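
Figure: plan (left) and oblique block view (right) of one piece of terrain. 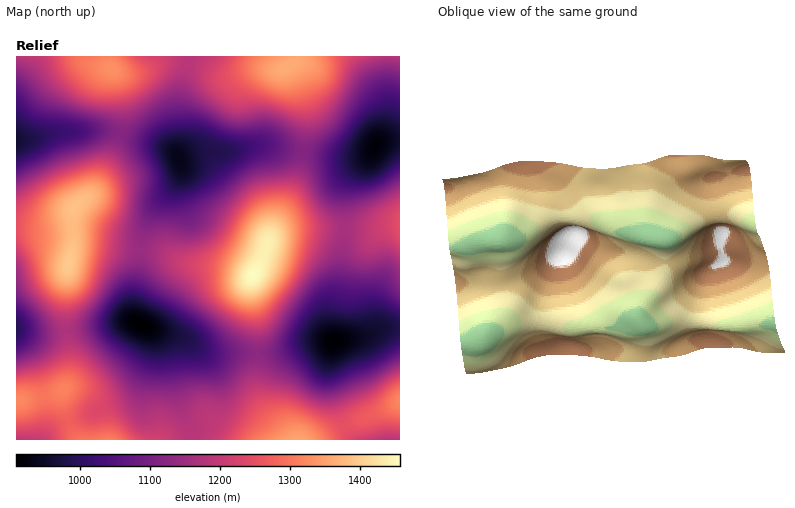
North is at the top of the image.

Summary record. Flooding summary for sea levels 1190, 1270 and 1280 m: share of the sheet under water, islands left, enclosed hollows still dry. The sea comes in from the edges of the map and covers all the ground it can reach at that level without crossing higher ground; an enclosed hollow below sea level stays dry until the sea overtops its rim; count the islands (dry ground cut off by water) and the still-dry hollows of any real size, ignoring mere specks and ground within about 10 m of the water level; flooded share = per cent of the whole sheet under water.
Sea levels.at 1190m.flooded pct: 59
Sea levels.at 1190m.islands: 1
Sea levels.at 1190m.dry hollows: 0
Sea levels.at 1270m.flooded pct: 81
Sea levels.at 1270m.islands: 2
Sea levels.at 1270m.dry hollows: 0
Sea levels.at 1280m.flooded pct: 83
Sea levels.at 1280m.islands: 2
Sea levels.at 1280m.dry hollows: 0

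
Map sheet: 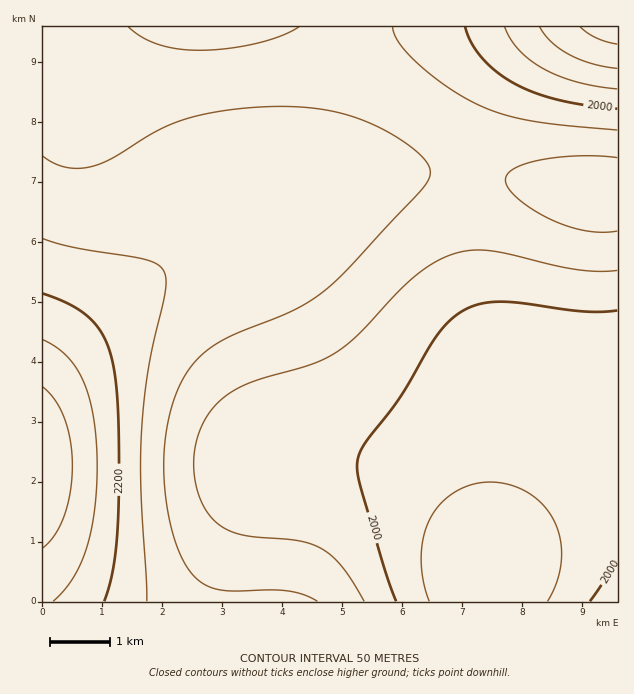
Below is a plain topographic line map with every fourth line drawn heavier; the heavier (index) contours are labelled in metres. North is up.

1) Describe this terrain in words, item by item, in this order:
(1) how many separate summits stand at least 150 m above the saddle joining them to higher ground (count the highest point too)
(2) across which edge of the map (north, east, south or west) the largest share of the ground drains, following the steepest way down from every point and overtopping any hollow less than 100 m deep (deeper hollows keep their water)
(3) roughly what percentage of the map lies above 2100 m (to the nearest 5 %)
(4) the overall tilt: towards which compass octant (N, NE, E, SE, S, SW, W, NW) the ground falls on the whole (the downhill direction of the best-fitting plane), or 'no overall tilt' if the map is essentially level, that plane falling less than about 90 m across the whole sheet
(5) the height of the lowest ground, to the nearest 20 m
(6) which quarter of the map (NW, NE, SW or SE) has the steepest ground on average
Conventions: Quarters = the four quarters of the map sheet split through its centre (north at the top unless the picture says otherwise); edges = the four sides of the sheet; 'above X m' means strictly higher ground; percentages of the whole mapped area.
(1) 1 summit rises at least 150 m above its surroundings.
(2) Most of the ground drains across the southern edge.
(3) Roughly 35 % of the ground is higher than 2100 m.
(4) Overall the map slopes down towards the east.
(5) The lowest point is down at roughly 1820 m.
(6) Slopes are steepest in the south-west quarter.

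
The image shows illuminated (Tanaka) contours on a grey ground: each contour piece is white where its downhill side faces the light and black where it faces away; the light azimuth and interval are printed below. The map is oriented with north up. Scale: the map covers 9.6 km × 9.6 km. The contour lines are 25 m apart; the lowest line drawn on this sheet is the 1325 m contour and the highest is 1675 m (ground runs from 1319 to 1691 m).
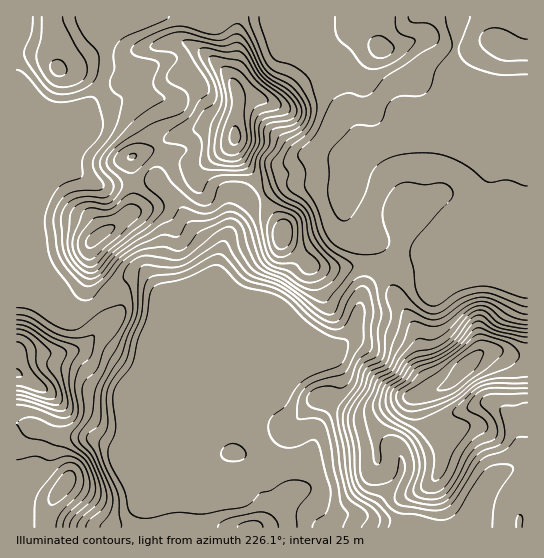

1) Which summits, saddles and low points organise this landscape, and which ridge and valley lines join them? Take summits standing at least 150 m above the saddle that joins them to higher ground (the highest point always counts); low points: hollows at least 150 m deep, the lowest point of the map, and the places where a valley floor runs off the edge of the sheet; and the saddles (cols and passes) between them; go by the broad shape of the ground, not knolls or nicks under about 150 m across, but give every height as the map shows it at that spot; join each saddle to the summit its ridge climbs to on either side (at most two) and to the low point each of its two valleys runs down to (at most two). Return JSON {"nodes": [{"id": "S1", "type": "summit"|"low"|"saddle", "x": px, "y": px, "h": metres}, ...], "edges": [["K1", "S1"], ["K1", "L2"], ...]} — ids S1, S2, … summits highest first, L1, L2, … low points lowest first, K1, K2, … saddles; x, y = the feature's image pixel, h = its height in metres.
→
{"nodes": [
{"id": "S1", "type": "summit", "x": 465, "y": 367, "h": 1691},
{"id": "S2", "type": "summit", "x": 235, "y": 137, "h": 1657},
{"id": "S3", "type": "summit", "x": 17, "y": 374, "h": 1602},
{"id": "L1", "type": "low", "x": 214, "y": 397, "h": 1319},
{"id": "K1", "type": "saddle", "x": 94, "y": 306, "h": 1417},
{"id": "K2", "type": "saddle", "x": 371, "y": 266, "h": 1414}],
"edges": [["K1", "S2"], ["K1", "S3"], ["K1", "L1"], ["K2", "S1"], ["K2", "S2"], ["K2", "L1"]]}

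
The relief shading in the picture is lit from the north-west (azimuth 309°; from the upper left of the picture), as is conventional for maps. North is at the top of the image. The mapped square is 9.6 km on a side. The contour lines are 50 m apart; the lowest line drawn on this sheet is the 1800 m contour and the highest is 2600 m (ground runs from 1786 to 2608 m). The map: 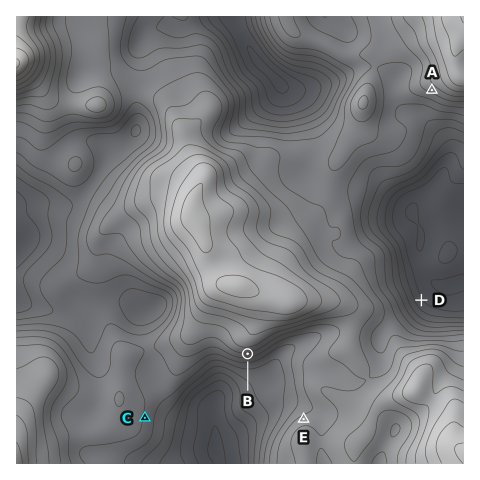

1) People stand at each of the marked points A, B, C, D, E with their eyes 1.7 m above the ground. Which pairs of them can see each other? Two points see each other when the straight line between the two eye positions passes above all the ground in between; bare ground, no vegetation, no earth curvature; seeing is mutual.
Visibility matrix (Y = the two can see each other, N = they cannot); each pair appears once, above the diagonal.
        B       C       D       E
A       N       N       Y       N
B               Y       N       Y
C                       N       Y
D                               N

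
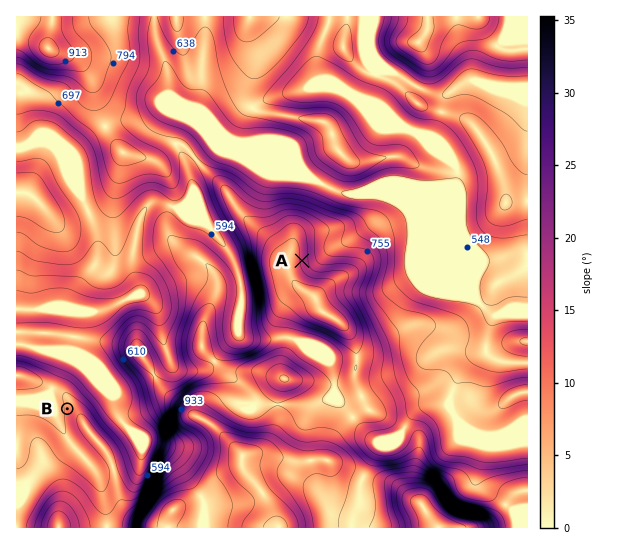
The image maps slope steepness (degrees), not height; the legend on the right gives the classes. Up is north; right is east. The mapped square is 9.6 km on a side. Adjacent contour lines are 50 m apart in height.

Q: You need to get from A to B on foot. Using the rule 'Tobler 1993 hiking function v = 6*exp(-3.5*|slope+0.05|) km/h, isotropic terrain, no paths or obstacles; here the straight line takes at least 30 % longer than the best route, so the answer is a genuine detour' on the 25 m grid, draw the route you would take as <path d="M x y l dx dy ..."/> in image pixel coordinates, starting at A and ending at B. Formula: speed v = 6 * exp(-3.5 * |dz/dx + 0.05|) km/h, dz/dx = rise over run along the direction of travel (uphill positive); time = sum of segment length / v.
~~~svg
<path d="M302 261l-4 4-13 6-2 2-10 21 0 32 1 3 0 9-1 3-8 8-30 14-17 0-3 2-6 6-32 16-10 0-5-2-7 0-4 2-9 19-4 4-11 5-18 0-27-13-7 0-5 3-3 4"/>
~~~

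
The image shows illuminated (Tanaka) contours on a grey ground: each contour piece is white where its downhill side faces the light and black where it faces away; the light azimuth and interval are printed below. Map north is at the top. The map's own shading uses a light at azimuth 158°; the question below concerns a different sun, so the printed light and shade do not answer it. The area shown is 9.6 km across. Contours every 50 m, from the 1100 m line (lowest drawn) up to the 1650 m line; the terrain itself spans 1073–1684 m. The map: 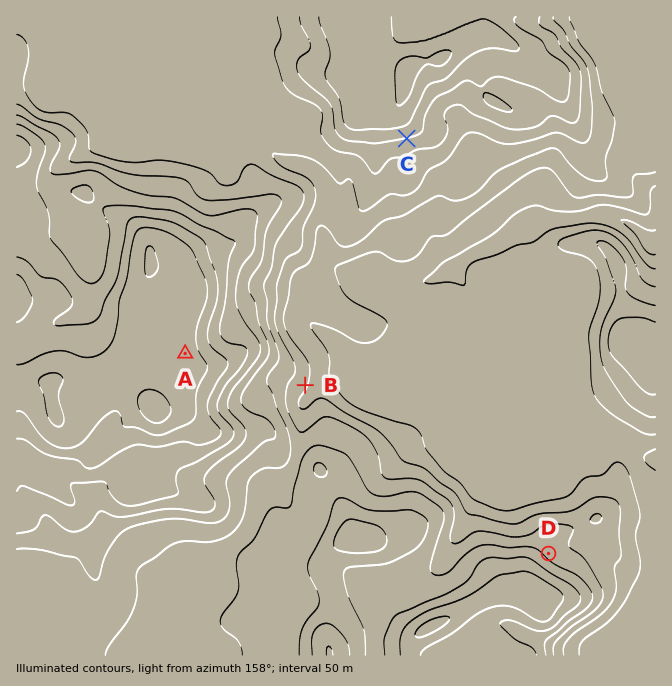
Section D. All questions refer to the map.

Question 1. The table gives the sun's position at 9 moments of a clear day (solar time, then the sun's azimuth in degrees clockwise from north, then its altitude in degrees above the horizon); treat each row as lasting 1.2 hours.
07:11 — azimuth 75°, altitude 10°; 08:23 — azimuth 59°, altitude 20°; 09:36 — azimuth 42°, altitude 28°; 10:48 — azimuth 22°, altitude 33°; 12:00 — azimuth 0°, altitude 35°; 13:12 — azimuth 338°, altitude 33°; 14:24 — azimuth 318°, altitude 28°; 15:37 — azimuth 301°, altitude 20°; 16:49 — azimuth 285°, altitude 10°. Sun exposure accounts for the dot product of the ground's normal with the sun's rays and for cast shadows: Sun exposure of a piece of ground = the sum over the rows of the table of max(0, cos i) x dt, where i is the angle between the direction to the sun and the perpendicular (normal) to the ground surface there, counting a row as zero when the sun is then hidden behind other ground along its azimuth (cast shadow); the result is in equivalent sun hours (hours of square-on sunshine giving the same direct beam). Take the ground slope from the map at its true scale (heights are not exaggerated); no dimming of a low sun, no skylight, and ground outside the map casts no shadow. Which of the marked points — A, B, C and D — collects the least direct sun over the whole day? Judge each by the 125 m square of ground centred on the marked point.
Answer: C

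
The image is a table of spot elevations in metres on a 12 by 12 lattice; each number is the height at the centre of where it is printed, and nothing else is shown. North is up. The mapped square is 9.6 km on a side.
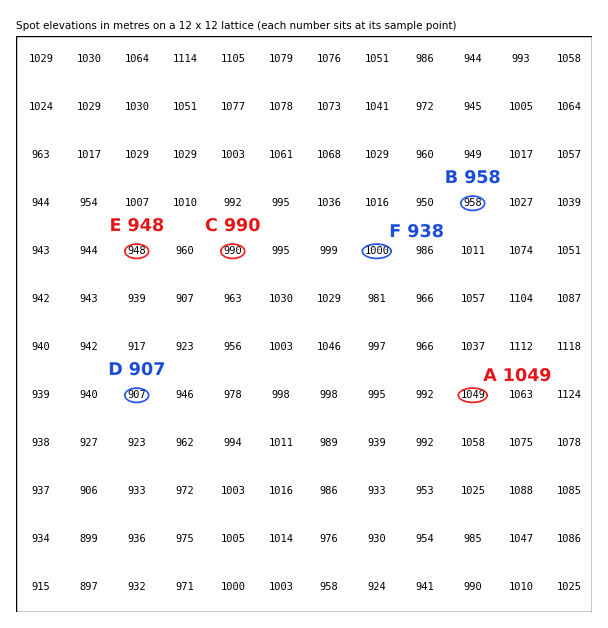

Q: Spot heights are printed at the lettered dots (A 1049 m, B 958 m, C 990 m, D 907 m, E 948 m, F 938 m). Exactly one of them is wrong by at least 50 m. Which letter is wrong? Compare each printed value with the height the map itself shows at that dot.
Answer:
F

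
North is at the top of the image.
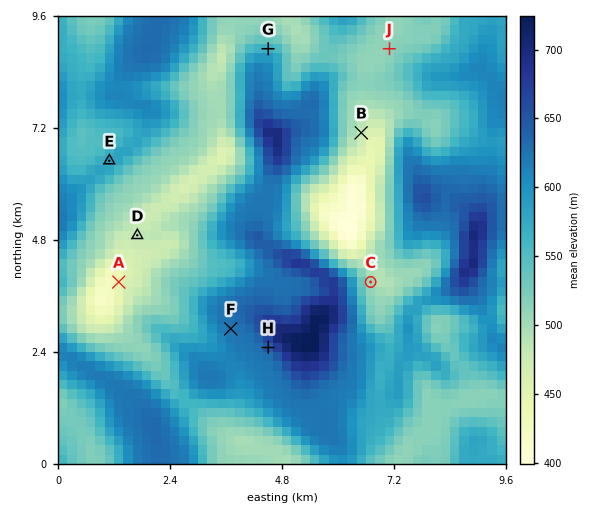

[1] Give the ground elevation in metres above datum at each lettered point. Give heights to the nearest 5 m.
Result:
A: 445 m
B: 480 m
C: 500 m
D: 485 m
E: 585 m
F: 625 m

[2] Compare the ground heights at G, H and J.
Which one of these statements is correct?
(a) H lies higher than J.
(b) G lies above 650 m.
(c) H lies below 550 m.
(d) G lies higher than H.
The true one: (a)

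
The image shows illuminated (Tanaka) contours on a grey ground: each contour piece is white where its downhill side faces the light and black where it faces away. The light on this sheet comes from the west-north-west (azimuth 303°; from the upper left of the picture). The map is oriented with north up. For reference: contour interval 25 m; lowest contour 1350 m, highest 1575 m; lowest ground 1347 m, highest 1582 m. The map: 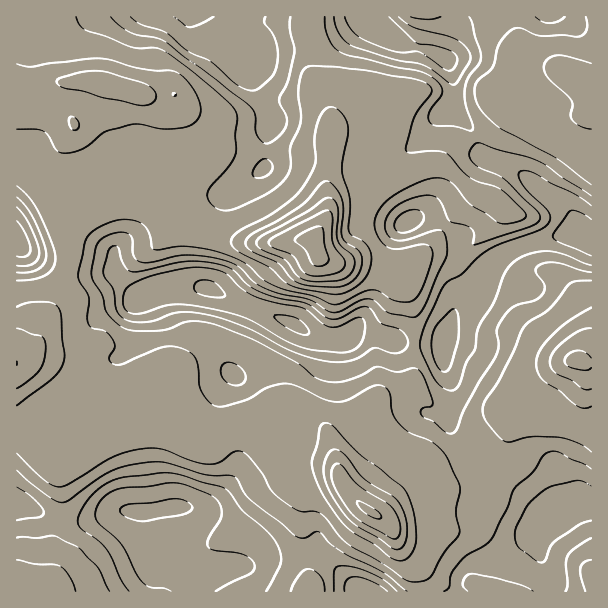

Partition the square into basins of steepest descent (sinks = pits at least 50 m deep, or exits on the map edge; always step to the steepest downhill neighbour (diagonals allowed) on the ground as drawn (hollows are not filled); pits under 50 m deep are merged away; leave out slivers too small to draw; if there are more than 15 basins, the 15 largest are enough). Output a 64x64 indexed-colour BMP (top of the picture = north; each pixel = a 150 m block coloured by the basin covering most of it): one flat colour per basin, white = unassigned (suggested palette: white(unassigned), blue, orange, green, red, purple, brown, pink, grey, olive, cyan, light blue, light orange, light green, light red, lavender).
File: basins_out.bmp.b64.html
<image width="64" height="64" href="data:image/bmp;base64,Qk12CAAAAAAAAHYAAAAoAAAAQAAAAEAAAAABAAQAAAAAAAAIAAATCwAAEwsAABAAAAAAAAAA////ALR3HwAOf/8ALKAsACgn1gC9Z5QAS1aMAMJ34wB/f38AIr28AM++FwDox64AeLv/AIrfmACWmP8A1bDFABIiIiIiIiIiIiIiIiIiIiInd3d3d3d1VVVVVVVVVVVVIiIiIiIiIiIiIiIiIiIiIid3d3d3d3VVVVVVVVVVVVUiIiIiIiIiIiIiIiIiIiIiJ3d3d3d3dVVVVVVVVVVVVSIiIiIiIiIiIiIiIiIiIiInd3d3d3dVVVVVVVVVVVVVIiIiIiIiIiIiIiIiIiIiIid3d3d3dVVVVVVVVVVVVVUiIiIiIiIiIiIiIiIiIiIid3d3d3dVVVVVVVVVVVVVVSIiIiIiIiIiIiIiIiIiIiJ3d3d3d1VVVVVVVVVVVVVVIiIiIiIiIiIiIiIiIiIiInd3d3dxERERERVVVVVVVVUiIiIiIiIiIiIiIiIiIiIid3d3dxERERERFVVVVVVVVSIiIiIiIiIiIiIiIiIiIiJ3d3dxERERERERVVVVVVVVIiIiIiIiIiIiIiIiIiIiInd3dxERERERERFVVVVVVVUiIiIiIiIiIiIiIiIiIiIiJ3dxERERERERERVVVVVVVSIiIiIiIiIiIiIiIiIiIiIiIhERERERERERFVVVVVVVIiIiIiIiIiIiIiIiIiIiIiIiERERERERERERVVVVVVUiIiIiIiIiIiIiIiIiIiIiIiIRERERERERERFVVVVVVSIiIiIiIiIiIiIiIiIiIiIiIRERERERERERERVVVVVVIiIiIiIiIiIiIiIiIiIiIiIhERERERERERERFVVVVVUiIiIiIiIiIiIiERIiIiIiIiEREREREREREREVVVVVVSIiIiIiIiIiIiERERERESIiERERERERERERERVVVVVVIiIiIiIiIiIiERERERERERERERERERERERERFVVVVVUiIiIiIRERERERERERERERERERERERERERERERVVVVVSIiIhEREREREREREREREREREREREREREREREREVVVVVIiIhERERERERERERERERERERERERERERERERERFVVVUiIiERERERERERERERERERERERERERERERERERERVVVSIiEREREREREREREREREREREREREREREREREREREVVVIRERERERERERERERERERERERERERERERERERERERFVFhEREREREREREREREREREREREREREREREREREREREREWYRERERERERERERERERERERERERERERERERERERERERZmERERERERERERERERERERERERERERERERERERERERFmYREREREREREREREREREREREREREREREREREREREREWZhERERERERERERERERERERERERERERERERERERERERZmYRERERERERERERERERERERERERERERERERERERERFmZhEREREREREREREREREREREREREREREREREREREREWZmYRERERERERERERERERERERERERERERERERERERERZmZhERERERERERERERERERERERERERERERERERERERFmZmEREREREREREREREREREREREREREREREREREREREWZmZhERERERERERERERERERERERERERERERERERERERZmZmERERERERERERERERERERERERERERERERERERERFmZmYREREREREREREREREREREREREREREREREREREREWZmZhEREREREREREzMzMzMxERERERERERERERERERERZmZhERERERERETMzMzMzMzMRERERERERERERERERERFmZmERERERERETMzMzMzMzMxEREREREREREREREREREWZmYRERERERETMzMzMzMzMzMRERERERERERERERERERZmZhERERERETMzMzMzMzMzMxERERERERERERERERERFmZmERERERERMzMzMzMzMzMzEREREREREREREREREREWZmYREREREREzMzMzMzMzMzMRERERERERERERERERERZmYRERERERETMzMzMzMzMzM0REREQRERERERERERERFmZhEREREREREzMzMzMzMzMzREREREREEREREREREREWZmYRERERERETMzMzMzMzMzNERERERERBERERERERERZmZhERERERERMzMzMzMzMzM0REREREREERERERERERFmZmYREREREREzMzMzMzMzMzREREREREREQREREREREWZmZhERERERETMzMzMzMzMzNEREREREREREQRERERERZmZmERERERERMzMzMzMzMzM0RERERERERERBEREREREWZmYREREREREzMzMzMzMzMzREREREREREREQRFERERBZmZhERERERETMzMzMzMzMzNEREREREREREREREREREFmZmEREREzMzMzMzMzMzMzNEREREREREREREREREREQRFmYRETMzMzMzMzMzMzMzM0RERERERERERERERERERBERMzMzMzMzMzMzMzMzMzM0REREREREREREREREREQREREzMzMzMzMzMzMzMzMzMzRERERERERERERERERBERERETMzMzMzMzMzMzMzMzMzNEREREREREREREREQRERERERMzMzMzMzMzMzMzMzMzM0REREREREREREREQREREREREzMzMzMzMzMzMzMzMzMzRERERERERERERERBEREREREzMzMzMzMzMzMzMzMzMzNERERERERERERERBERERERETMzMzMzMzMzMzMzMzMzM0REREREREREREREERERER"/>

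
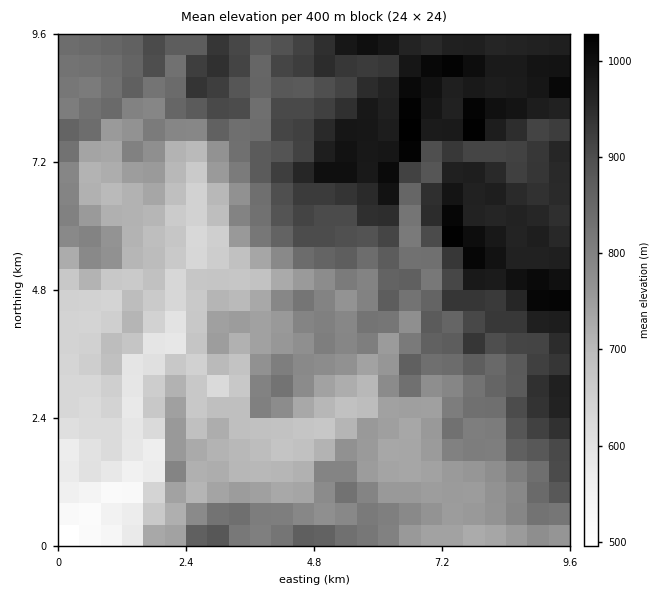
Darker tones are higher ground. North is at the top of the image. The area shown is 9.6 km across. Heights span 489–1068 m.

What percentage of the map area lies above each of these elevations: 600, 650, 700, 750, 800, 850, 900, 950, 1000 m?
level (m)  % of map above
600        96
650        89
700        81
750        67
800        53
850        40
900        30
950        17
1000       4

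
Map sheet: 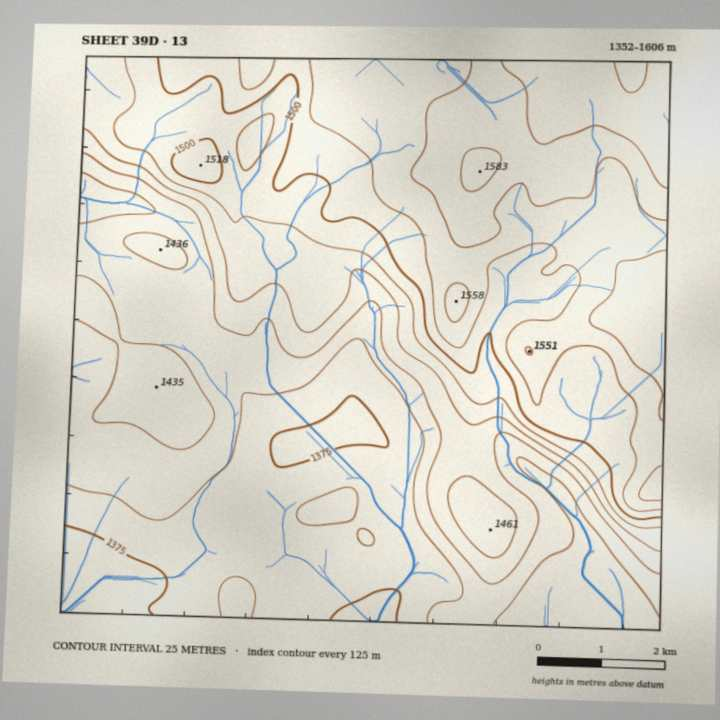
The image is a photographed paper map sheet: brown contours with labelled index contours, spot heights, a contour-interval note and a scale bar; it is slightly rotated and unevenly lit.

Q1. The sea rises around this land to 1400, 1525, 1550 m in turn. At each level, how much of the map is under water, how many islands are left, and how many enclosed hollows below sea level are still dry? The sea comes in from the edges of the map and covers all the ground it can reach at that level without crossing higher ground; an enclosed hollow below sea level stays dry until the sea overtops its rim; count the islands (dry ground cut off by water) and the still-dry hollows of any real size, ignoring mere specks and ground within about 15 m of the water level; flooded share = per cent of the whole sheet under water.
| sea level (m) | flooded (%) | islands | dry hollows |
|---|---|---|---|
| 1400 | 23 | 0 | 0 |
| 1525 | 75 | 0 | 0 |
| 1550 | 88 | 0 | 0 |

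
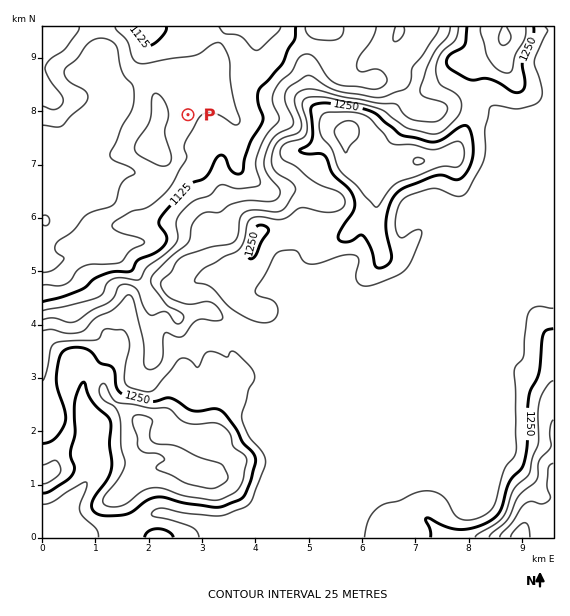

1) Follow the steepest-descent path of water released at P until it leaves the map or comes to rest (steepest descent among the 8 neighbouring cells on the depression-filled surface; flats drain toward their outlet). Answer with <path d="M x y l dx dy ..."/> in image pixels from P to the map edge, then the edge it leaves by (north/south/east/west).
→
<path d="M188 115l-1-2 0-28-8-8-11 0-7-2-14 0-6 2-17 18-12 0-1 1 0 5-3 6-16 17 0 3-7 6-8 12-1 4-3 3-6 16-6 5-18 0"/>
exit: west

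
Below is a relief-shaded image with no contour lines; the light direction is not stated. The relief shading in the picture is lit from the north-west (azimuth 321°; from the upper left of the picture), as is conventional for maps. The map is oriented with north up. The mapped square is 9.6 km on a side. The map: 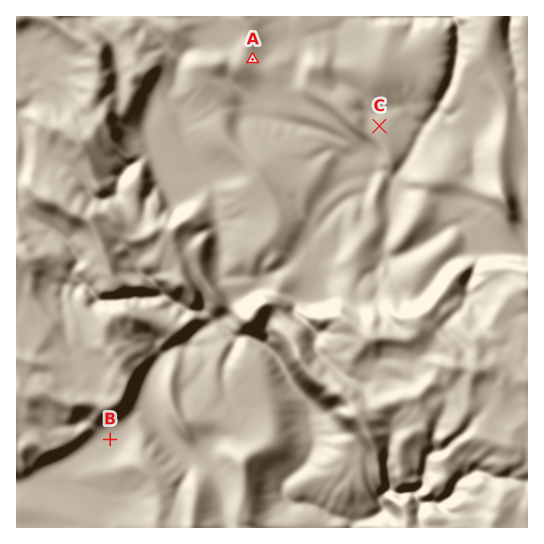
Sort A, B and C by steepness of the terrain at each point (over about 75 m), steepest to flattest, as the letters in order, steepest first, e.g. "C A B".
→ A C B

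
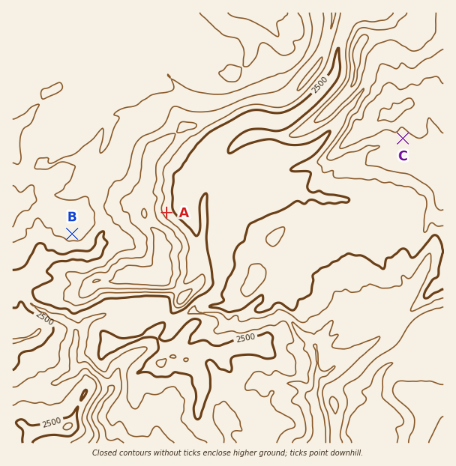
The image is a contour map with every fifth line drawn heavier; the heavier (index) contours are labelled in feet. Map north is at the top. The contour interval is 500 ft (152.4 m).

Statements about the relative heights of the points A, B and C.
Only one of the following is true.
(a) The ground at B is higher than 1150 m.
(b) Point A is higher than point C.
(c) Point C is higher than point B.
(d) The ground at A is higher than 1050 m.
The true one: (c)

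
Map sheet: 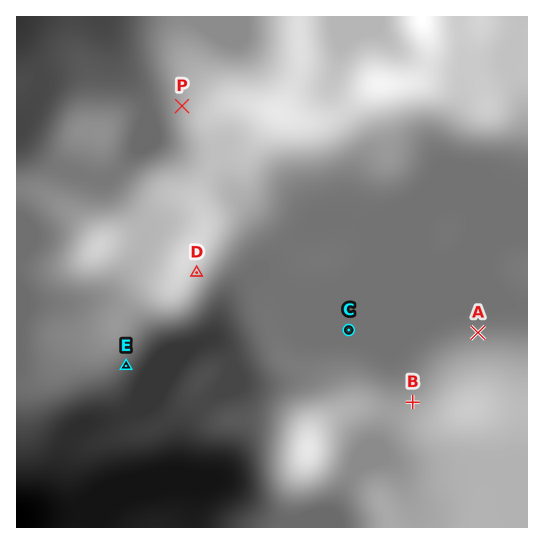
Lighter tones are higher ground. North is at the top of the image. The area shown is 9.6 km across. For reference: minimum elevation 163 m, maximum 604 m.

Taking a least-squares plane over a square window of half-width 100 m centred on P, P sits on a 11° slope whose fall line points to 271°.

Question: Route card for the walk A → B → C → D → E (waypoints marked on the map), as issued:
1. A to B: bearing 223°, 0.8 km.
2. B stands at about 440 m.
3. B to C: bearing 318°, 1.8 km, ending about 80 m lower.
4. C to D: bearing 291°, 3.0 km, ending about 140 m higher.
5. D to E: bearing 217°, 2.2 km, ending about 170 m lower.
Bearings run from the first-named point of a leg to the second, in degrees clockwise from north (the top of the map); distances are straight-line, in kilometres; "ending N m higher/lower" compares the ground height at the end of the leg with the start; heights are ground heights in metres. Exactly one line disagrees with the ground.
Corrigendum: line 1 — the distance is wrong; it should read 1.8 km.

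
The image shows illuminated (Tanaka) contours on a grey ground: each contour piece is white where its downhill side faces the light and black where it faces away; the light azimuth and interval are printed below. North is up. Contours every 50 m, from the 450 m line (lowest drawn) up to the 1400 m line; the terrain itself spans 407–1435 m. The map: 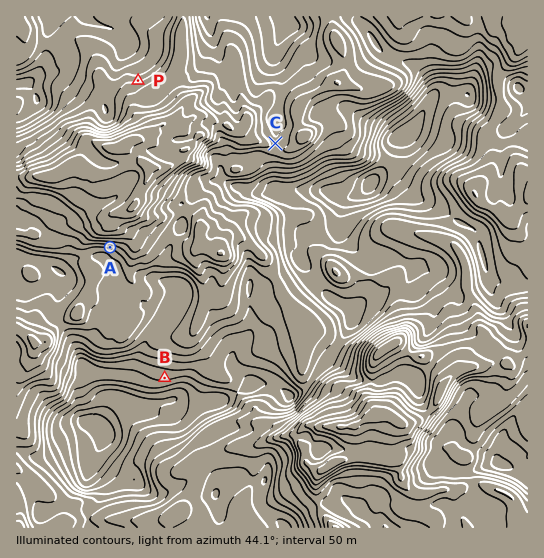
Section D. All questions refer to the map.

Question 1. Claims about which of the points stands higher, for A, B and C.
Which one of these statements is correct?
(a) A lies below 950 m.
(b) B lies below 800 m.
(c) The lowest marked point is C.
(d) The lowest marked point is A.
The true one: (b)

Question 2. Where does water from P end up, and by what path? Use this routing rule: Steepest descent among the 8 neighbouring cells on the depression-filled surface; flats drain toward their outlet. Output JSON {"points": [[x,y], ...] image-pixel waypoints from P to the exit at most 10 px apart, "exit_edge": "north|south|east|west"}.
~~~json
{"points": [[138, 81], [138, 70], [131, 59], [127, 49], [126, 38], [117, 30], [106, 26], [95, 23], [86, 17]], "exit_edge": "north"}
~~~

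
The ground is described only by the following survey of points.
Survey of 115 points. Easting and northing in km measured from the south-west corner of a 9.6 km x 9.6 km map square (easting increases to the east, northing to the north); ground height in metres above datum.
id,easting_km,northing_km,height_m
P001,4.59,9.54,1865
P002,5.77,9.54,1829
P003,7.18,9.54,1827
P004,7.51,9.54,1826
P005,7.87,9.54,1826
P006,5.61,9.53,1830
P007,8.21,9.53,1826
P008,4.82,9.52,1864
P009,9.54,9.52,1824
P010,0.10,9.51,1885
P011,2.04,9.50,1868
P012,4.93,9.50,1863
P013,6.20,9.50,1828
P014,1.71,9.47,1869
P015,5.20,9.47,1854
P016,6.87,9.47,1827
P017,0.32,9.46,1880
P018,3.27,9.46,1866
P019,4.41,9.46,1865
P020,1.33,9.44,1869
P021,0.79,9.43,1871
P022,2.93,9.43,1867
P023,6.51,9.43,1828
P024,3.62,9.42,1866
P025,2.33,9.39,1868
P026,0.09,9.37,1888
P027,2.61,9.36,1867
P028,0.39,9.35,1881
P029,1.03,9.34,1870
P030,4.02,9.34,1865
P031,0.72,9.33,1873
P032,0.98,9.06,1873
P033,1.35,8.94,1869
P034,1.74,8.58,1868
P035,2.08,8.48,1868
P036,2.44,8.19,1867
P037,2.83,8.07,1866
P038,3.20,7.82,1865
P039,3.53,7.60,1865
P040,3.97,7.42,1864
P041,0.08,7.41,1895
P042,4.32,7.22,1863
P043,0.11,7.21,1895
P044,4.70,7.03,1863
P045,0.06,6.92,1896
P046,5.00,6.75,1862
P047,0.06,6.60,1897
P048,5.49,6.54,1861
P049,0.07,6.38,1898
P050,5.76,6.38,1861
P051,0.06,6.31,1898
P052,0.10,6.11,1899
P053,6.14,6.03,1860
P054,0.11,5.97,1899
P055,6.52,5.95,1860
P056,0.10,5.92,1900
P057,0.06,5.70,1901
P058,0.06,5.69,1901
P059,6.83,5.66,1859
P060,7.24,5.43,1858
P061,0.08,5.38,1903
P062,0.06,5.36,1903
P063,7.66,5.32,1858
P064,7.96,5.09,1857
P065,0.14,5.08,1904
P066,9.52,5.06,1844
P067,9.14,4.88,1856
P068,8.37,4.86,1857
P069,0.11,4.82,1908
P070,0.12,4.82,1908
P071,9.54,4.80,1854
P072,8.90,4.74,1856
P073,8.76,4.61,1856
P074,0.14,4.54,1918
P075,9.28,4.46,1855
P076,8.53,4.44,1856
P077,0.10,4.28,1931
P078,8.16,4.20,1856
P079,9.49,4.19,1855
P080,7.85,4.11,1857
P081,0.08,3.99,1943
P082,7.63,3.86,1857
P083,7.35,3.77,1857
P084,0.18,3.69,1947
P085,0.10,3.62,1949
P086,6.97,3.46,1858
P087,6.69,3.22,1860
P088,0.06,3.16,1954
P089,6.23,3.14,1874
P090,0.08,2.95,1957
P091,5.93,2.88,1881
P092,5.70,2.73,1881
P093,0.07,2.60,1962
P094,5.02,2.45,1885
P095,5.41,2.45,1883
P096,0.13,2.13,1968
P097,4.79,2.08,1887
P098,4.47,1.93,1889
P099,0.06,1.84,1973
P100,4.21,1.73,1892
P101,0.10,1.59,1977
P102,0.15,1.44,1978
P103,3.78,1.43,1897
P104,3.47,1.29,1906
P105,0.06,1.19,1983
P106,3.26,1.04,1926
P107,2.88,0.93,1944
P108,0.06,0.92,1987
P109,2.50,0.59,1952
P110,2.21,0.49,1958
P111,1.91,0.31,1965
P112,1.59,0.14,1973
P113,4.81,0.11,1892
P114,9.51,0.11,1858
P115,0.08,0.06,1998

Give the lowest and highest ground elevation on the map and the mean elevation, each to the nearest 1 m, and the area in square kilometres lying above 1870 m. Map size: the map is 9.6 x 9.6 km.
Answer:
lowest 1821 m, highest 2000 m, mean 1878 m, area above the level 47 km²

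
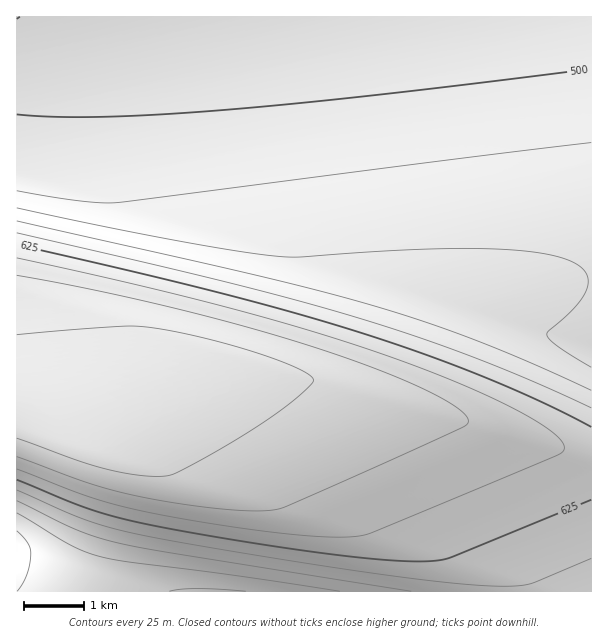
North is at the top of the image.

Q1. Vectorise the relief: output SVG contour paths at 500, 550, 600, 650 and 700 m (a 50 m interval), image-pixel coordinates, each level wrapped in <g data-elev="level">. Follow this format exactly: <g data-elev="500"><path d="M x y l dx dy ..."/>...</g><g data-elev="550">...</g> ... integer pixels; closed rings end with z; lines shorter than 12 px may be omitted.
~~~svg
<g data-elev="500"><path d="M591 69l-213 26-160 15-119 7-45 0-37-3"/></g><g data-elev="550"><path d="M17 513l55 33 15 7 17 4 236 34"/><path d="M591 367l-33-20-9-8-2-4 1-3 19-17 11-12 7-10 3-9-1-9-6-8-10-6-13-4-37-6-54-3-72 2-95 7-21-1-44-5-60-11-158-32"/></g><g data-elev="600"><path d="M17 490l66 29 51 14 150 27 144 20 58 6 37-1 12-3 56-24"/><path d="M591 408l-55-25-57-24-57-21-60-19-132-36-213-50"/></g><g data-elev="650"><path d="M17 469l75 29 57 14 54 10 61 9 48 5 35 1 15-1 13-5 180-75 8-4 1-5-3-7-10-9-41-24-59-27-72-27-75-24-81-23-97-24-109-24"/></g><g data-elev="700"><path d="M17 438l61 23 31 9 34 6 25 0 9-4 28-14 55-33 37-27 14-14 3-4-4-5-10-6-39-15-52-15-50-10-36-3-106 9"/></g>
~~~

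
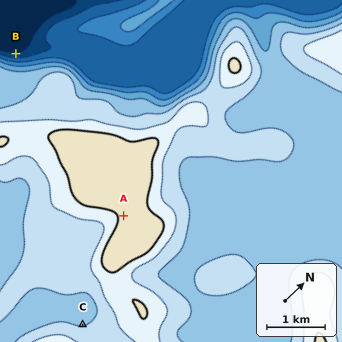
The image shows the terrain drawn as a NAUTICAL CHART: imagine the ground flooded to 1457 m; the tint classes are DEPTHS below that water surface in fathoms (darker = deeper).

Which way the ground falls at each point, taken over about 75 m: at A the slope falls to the SW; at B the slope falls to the NW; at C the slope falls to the NW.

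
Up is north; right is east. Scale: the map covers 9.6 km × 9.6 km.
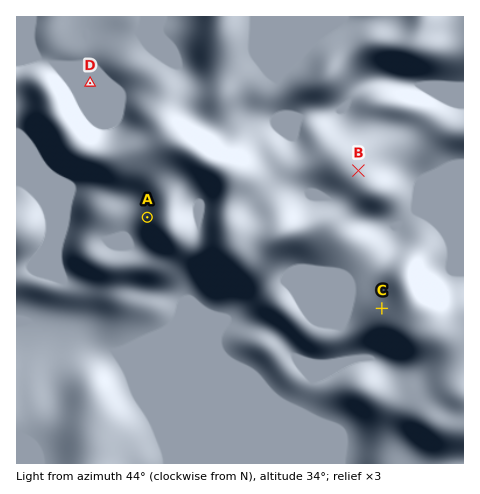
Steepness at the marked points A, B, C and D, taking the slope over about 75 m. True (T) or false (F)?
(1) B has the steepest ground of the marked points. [F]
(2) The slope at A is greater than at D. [T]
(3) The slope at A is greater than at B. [T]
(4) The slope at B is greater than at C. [F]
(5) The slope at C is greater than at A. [F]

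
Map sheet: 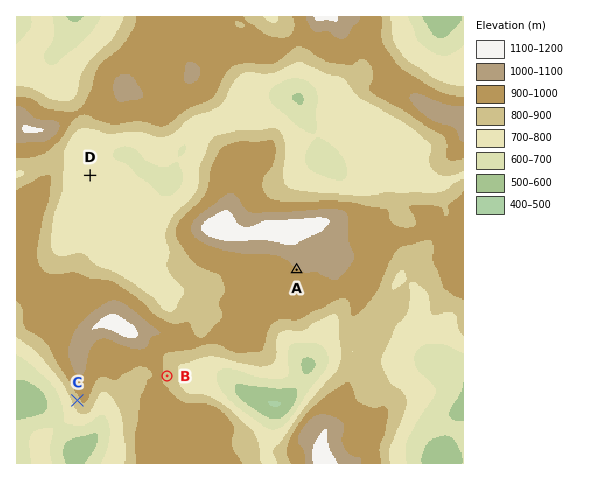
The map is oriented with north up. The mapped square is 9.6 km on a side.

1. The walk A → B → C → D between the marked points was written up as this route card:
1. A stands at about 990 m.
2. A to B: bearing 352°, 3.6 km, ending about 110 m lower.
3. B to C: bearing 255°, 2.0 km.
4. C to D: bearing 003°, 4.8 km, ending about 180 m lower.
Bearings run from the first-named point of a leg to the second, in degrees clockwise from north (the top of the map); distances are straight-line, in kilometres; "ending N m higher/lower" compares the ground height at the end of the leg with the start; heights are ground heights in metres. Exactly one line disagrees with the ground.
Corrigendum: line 2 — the bearing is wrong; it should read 231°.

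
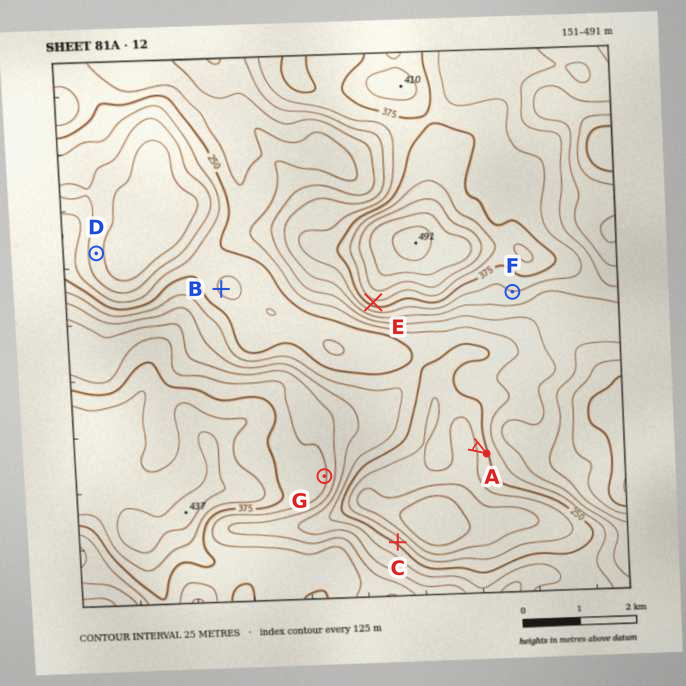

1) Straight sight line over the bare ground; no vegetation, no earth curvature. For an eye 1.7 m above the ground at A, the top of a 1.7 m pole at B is out of sight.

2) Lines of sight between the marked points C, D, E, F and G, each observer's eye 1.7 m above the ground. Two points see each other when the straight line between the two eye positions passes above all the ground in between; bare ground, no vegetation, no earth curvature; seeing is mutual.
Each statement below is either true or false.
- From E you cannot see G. false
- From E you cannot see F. true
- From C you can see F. true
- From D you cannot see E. false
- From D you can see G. false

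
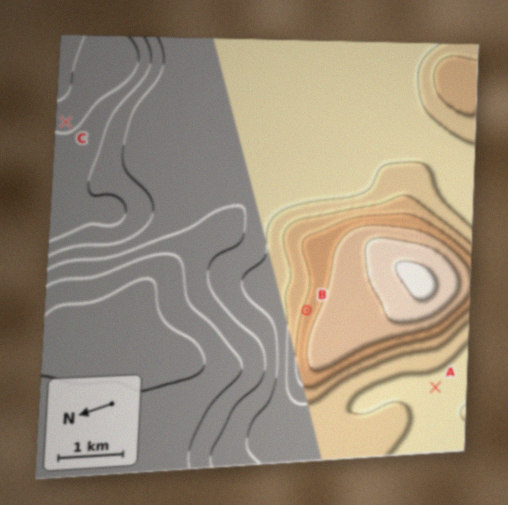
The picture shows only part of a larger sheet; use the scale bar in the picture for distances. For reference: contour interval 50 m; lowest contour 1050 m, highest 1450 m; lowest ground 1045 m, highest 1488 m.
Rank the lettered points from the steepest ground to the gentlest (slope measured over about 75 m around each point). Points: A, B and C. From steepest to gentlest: B C A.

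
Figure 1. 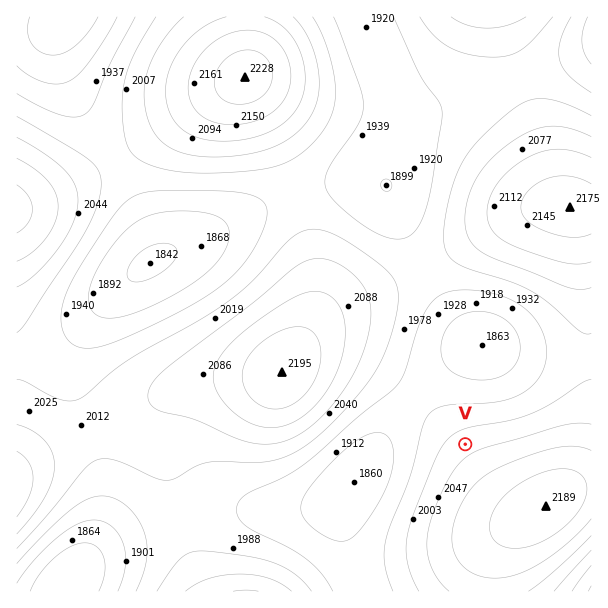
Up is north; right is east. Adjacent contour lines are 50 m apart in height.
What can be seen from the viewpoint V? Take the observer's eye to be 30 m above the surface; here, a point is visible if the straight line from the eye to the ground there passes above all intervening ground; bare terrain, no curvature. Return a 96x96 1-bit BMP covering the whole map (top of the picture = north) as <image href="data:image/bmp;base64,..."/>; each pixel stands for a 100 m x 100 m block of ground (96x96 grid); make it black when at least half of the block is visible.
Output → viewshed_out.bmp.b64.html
<image width="96" height="96" href="data:image/bmp;base64,Qk2+BAAAAAAAAD4AAAAoAAAAYAAAAGAAAAABAAEAAAAAAIAEAAATCwAAEwsAAAIAAAAAAAAA////AAAAAAAAAAAB////AAAAAAAAAAAD////AAAAAAAAAAAH////AAAAAAAAAAAH////gAAAAAAAAAAH////gAAAAACAAAAP////gAAAAADAAAAP////wAAAAADgAAAP////wAAAAADgAAAf////4AAAAADwAAAf////4AAAAAD4AAAf////4AAAAAD8AAAf////4AAAAAD+AAA/////4AAAAAD/AAA/////4AAAAAD/AAA/////4AH8AAD/gAB/////4AP/4AD/wAB/////4Af//AD/wAB/////4Af//gD/4AD/////8Af//wD/4AD/////8Af//4D/8AH/////+Af//8D/8AH//////Af//8D/8AH4AP///gf//8D/gAAAAH///4///+D+AAAAAH///////+DwAAAAAD///////+AAAAAAAD////////AAAAAAAD////////AAAAAAAB////////gAAAAAAB////////gAAAAAAB////////wAAAAAAA////////4AAAAAAA////////8AAAAAAA////////8AAAAAAAf///////8AAAAAAAf///////8AAAAAAAP///////8AAAAAAAP///////8AAAAAAAH///////8AAAAAAAD///////8AAAAAAAD///////8AAAAAAAB///////8AAAAAAAA///////8AAAAAAAA///////8AAAAAAAAf//////8AAAAAAAAP//////8AAAAAAAAP//////8AAAAAAAAH//////8AAAAAAAAD//////8AAAAAAAAB//////8AAAAAAAAA//////8AAAAAAAAAP/////8AAAAAAAAAA/////8AAAAAAAAAAP////8AAAAAAAAAAD////8AAAAAAAAAAB////8AAAAAAAAAAA////8AAAAAAAAAAAf///8AAAAAAAAAAAP///8AAAAAAAAAAAH///8AAAAAAAAAAAD///8AAAAAAAAAAAB///8AAAAAAAAAAAAf//wAAAAAAAAAAAAB/8AAAAAAAAAAAAAAAAAAAAAAAAAAAAAAAAAAAAAAAAAAAAAAAAAAAAAAAAAAAAAAAAAAAAAAAAAAAAAAAAAAAAAAAAAAAAAAAAAAAAAAAAAAAAAAAAAAAAAAAAAAAAAAAAAAAAAAAAAAAAAAAAAAAAAAAAPgAAAAAAAAAAAAA///8AAAAAAAAAAAP////wAAAAAAAAAA/////4AAAAAAAAAB/////8AAAAAAAAAH/////8AAAAAAAAAH/////+AAAAAAAAAB/////+AAAAAAAAAA/////+AAAAAAAAAAP////+AAAAAAAAAAD/////AAAAAAAAAAB/////AAAAAAAAAAAf//4/AAAAAAAAAAAP//w/gAAAAAAAAAAD//x/gAAAAAAAAAAA//x/wAAAAAAAAAAAP/z/wAAAAAAAAAAAD/3/4AAAAAAAAAAAA///8AAAAAAAAAAAAP//+AAAAAAAAAAAAH///AAAAAAAAAAAAH///gAAAAAAAAAAAD///wAAA="/>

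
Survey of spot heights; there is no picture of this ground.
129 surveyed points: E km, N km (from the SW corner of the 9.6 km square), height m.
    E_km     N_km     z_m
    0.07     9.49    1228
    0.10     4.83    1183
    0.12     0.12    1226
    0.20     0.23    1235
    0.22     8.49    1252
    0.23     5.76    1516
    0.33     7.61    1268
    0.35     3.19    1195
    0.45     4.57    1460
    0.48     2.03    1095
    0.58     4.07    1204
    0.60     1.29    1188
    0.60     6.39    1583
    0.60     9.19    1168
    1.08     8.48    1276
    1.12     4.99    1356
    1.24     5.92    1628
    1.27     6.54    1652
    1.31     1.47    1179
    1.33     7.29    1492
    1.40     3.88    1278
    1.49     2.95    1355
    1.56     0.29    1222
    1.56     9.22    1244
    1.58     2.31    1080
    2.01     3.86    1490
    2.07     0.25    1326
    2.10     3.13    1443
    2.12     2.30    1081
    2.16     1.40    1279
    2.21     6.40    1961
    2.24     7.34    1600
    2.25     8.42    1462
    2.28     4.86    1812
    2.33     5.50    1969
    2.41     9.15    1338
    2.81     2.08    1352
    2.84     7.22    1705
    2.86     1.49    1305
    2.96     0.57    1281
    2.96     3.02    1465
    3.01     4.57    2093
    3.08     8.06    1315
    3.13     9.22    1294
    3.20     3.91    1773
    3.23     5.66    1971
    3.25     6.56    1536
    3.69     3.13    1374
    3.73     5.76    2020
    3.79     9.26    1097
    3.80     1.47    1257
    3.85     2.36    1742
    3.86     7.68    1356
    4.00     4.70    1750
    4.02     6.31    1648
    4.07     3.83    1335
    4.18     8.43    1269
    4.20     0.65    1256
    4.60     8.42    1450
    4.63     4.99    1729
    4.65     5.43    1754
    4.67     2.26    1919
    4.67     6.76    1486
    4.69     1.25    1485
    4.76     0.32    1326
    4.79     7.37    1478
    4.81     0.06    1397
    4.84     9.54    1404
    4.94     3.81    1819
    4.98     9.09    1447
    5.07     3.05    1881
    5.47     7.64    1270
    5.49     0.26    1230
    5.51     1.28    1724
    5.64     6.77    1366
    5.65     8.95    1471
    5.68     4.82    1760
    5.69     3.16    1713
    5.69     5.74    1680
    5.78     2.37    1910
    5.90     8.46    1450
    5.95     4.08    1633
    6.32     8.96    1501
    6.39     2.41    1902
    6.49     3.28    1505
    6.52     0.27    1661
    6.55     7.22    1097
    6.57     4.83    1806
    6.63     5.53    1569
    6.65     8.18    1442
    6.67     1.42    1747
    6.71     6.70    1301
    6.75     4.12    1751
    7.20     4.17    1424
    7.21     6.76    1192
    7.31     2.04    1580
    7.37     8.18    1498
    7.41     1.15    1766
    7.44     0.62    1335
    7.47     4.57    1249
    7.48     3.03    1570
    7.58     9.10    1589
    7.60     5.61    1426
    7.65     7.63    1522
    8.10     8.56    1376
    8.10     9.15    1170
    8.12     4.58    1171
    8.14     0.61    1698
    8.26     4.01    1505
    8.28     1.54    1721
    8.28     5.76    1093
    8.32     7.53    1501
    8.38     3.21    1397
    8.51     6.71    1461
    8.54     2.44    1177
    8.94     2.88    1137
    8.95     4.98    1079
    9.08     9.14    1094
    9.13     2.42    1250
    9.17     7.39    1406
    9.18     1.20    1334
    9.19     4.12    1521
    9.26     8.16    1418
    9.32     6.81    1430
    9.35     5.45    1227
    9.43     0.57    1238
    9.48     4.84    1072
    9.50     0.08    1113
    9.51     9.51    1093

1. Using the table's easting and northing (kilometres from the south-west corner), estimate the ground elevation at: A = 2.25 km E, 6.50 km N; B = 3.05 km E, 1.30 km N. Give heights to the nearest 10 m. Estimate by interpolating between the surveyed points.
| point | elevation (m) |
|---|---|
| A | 1880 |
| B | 1240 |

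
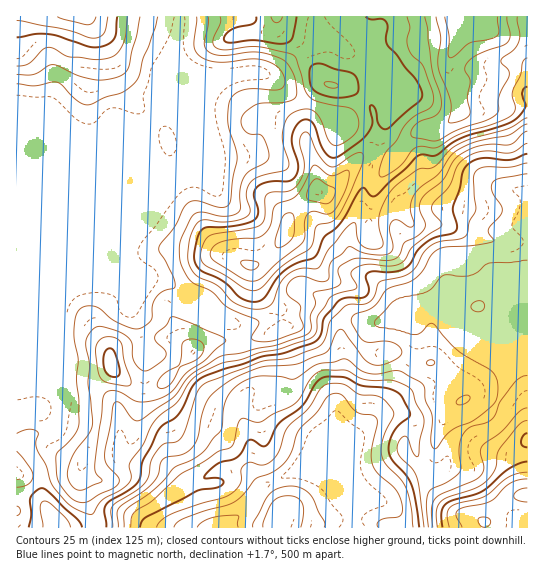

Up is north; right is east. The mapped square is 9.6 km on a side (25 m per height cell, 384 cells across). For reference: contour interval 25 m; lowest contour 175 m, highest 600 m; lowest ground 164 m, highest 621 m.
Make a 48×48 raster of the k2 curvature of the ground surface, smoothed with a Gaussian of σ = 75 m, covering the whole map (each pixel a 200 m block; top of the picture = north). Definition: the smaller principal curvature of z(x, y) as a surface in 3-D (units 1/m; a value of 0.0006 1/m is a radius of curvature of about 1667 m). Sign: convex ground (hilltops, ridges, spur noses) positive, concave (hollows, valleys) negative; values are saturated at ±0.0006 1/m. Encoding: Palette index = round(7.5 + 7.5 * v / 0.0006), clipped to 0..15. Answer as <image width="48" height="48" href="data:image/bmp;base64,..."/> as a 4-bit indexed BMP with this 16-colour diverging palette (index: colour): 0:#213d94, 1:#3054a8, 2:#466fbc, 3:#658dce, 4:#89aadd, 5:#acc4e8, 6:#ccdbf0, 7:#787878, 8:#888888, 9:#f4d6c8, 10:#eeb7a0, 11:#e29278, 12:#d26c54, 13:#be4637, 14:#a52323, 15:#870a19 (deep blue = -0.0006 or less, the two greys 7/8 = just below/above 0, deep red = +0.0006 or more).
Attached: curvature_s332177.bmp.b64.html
<image width="48" height="48" href="data:image/bmp;base64,Qk32BAAAAAAAAHYAAAAoAAAAMAAAADAAAAABAAQAAAAAAIAEAAATCwAAEwsAABAAAAAAAAAAlD0hAKhUMAC8b0YAzo1lAN2qiQDoxKwA8NvMAHh4eACIiIgAyNb0AKC37gB4kuIAVGzSADdGvgAjI6UAGQqHAGZQATemMjIREAJEWpiGd2ZnlgBpl4qYZccAJEMAAmZmZVMAGKqWVmdlUwJp26h1RUIAioMAIiVnd4hQBLumRnd2UwRUeXVFeTQDm6aJhkEld4qVADZkR3d2UyVCESNYqqcFqoepmHZCJHmWMAEkZ3dlQ0VCMhE2mpQFmHRUVmREMQEiRzJXd3dUNWZDMzIQEWE1aJY0VUJIl0RjaoQ3d3dEWoRXNnZmQjN3V5c0eHFqmFeSWYZGd3czbJF4JZdnd0RFVWdCeHFoh1iCV3VEd3dCWpBnQndVe2REVVZhZlNXdXhSdkMzR3VSJnFHYiNEaniFRWdgVlQ1VXdEl1VCNVVkIRBHh1I0RXmVNHdARmUzRGY1l3mkI0ZlVUaIiJc0ZVVVRHYAV2iDI1QzZ4mnIjMyIzWIiJlUaHZ3NIQmVEm2ECMgFFZlEiRVNFQ1Z4hlVnd3NWO6QjeEMjQwABJEJUWqc2iGZ3dXdnd3REa5IkNEiEV4MSNFV0SapTeZd2V3d3d3NGeoI0M3ykSIVlQ0RCZ4uVWJZWd3d3d3JWeqQkd3mWZ2aZdmMCdVh1VmRnd3d3d3NmVWI2eIh1RFaZi8cCdTIkZmd3d3d3d3R2ZBJERnUhAAAVeGERIRR3d3d3d3d3d3R4dVZVl0IyI0QkiGZjAhBXd3d3h3d3d3VndndVhjMjWKphRkIiWnEjV3d3d3d3d3dVZndkVCI0RWZRAAOGe1EyJGd3d3d3d3d3d3d2VCRVV6p0EEh1MAFVM0Zmd3d3d3d3d3dmZDaYeKqGQkUwEAR3UjZ3ZVVnd3d3d3Z3ZDbLiIZWdWc2EniYUhMzRVVXd3d3d3Z3ZTabmHVXmIZUCsliMxEkZ4hXd3d3d3dnZDeIh3RHqnJSCqYEpUd1Vndnd3d3d3dmZDWFRDAnlxFjBGMoxWl1ZVV3d3d3d3d2dURTAABZpAWWAlRHU0VWd3Znd3d3d3d3dlUyEEZnY0nIAVQ2MjRmd2Znd3d3d3d4dmVUIouXIpypIHUFVUVWZUVnd3d3d3d3d2ZmM1iXEYpHUGYhZ2VFQyI3d3d3d3d3d3d3REMyAUYFcBeDJnUyIjM3d3d3d3d3eHd3VUMyFEUEhQeoBFMiNGc3d3d3d3d3iHd2VmZUSHQAZkOFFFQ0NIkXd3d2d3d3iHd2RnZUWpQBBHNFWLZVQSUHd3Znd3d3eHd1SKdFSJInI1QnqYZmh1QHd3Z3Zmd3d3d1WKdWV2BWJXUidzWYeJsGZ3ZnZWd3d3d1Z4h2ZAAAJYZRIRSIaIoFVWZ4dlVmd3d1V4h1IAWHRXZ2MTZ2ZlQDRVZnd3VVd3d3VEQyE6yqdWd1MmeXZ3YGdkVneJhUZ3dkQzMiNYh2VXdkQpZWd5kJljd3Z4hVZ3QgAAABNHdVVXZFYZhDREQZhUhlVVZVVlNGdTI0MjVlVnZGgmh1QyMmU0RGh3dlZlRZuWV5dlZmd3ZXpEZ1eJYVRFVomIZmZkRWmnZ5dlZnh3ZWZEaHmZYGaIeJmHZmZlRUIRJpdVZ4iHZWZWh3h1MQ=="/>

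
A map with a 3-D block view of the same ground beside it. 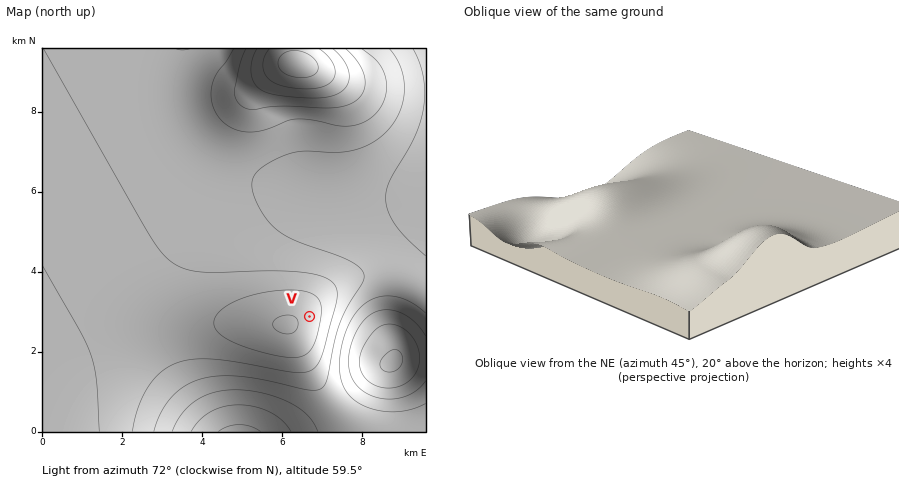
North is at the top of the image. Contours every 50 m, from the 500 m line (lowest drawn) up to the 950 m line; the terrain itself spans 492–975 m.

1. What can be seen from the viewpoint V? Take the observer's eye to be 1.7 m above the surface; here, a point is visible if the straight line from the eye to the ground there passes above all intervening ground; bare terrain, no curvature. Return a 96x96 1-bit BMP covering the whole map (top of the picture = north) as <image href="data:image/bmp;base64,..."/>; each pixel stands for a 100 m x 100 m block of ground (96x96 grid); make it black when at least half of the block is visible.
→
<image width="96" height="96" href="data:image/bmp;base64,Qk2+BAAAAAAAAD4AAAAoAAAAYAAAAGAAAAABAAEAAAAAAIAEAAATCwAAEwsAAAIAAAAAAAAA////AAAAAAAAAAAAAAAAAAAD//8AAAAAAAAAAAAB//8AAAAAAAAAAAAB//8AAAAAAAAAAAAB//8AAAAAAAAAAAAA//8AAAAAAAAAAAAAP/8AAAAAAAAAAAAAD/8AAAAAAAAAAAAAA/8AAAAAAAAAAAAAAP8AAAAAAAAAAAAAAH8AAAAAAAAAAAAAAD8AAAAAAAAAAAAAAB8AAAAAAAAAAAAAAA8AAAAAAAAAAAAAAA8AAAAAAAAAAAAAAAcAAAAAAAAAAAAAAAcAAAAAAAAAAAAAAAcAAAAAAAAAAAAAAAMAAAAAAAAAAAAAAAMAAAAAAAAAAAAAAAMAAAAAAAAAAAAAAAcAAAAAAAAAAAAAAAcAAAAAAAAAAAAAAAcAAAAAAAAAAAAAAAcAAAAAAAAAAAAAAA8AAAAAAAAAAAAAAA8AAAAAAAAAAAAAAB8AAAAAAAAAAGAAAB8AAAAAAAAAAHAAAD8AAAAAAAAAADAAAH8AAAAAAAAAABAAAP8AAAAAAAAAAAAAAf8AAAAAAAAAAAAAA/8AAAAAAAAAAAAAD/8AAAAAAAAAAAAAP/8AAAAAAAAAAAAB//8AAAAAAAAAAAAH//8AAAAAAAAAAAAH//8AAAAAAAAAAAAH//8AAAAAAAAAAAAH//8AAAAAAAAAAAAH//8AAAAAAAAAAAAD//8AAAAAAAAAAAAD//8AAAAAAAAAAAAB//8AAAAAAAAAAAAB//8AAAAAAAAAAAAB//8AAAAAAAAAAAAB//8AAAAAAAAAAAAA//8AAAAAAAAAAAAA//8AAAAAAAAAAAAA//8AAAAAAAAAAAAB//8AAAAAAAAAAAAB//8AAAAAAAAAAAAB//8AAAAAAAAAAAAB//8AAAAAAAAAAAAB//8AAAAAAAAAAAAD//8AAAAAAAAAAAAD//8AAAAAAAAAAAAH//8AAAAAAAAAAAAH//8AAAAAAAAAAAAP//8AAAAAAAAAAAAP//8AAAAAAAAAAAAf//8AAAAAAAAAAAA///8AAAAAAAAAAAB///8AAAAAAAAAAAB///8AAAAAAAAAAAD///8AAAAAAAAAAAH///8AAAAAAAAAAAP///8AAAAAAAAAAAf///8AAAAAAAAAAA////8AAAAAAAAAAB////8AAAAAAAAAAD////8AAAAAAAAAAP////8AAAAAAAAAAf////8AAAAAAAAAB/////8AAAAAAAAAP/////8AAAAAAAAB//////8AAAAAAAAP//////8AAAAAAAAf//////8AAAAAAAA///////8AAAAAAAB///////8AAAAAAAD///////8AAAAAAAH///////8AAAAAAAH//////4AAAAAAAAB//////AAAAAAAAAA/////4AAAAAAAAAA/////gAAAAAAAAAAf///8AAAAAAAAAAAP///wAAAAAAAAAAAH//+AAAAAAAAAAAAB//wAAAAAAAAAAAAAP8AAAAAAAAAAAAAAAAAAAAAAAAAAAAAAAAAAAAAAAAAAAAAAAAAAAAAAAAAAAAAAAAAAAAA="/>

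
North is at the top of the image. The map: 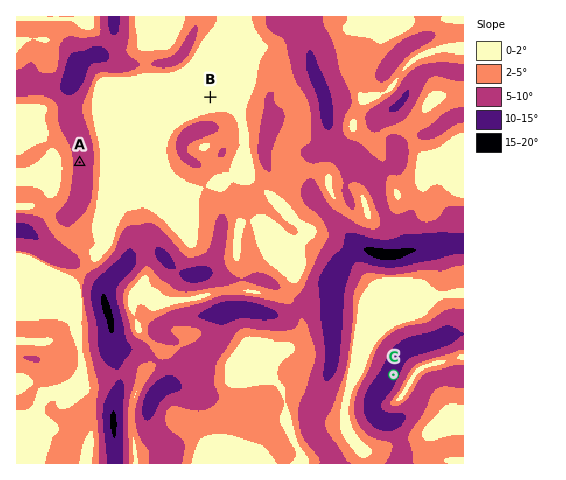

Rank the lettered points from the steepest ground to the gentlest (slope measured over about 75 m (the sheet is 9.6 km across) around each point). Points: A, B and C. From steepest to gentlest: C A B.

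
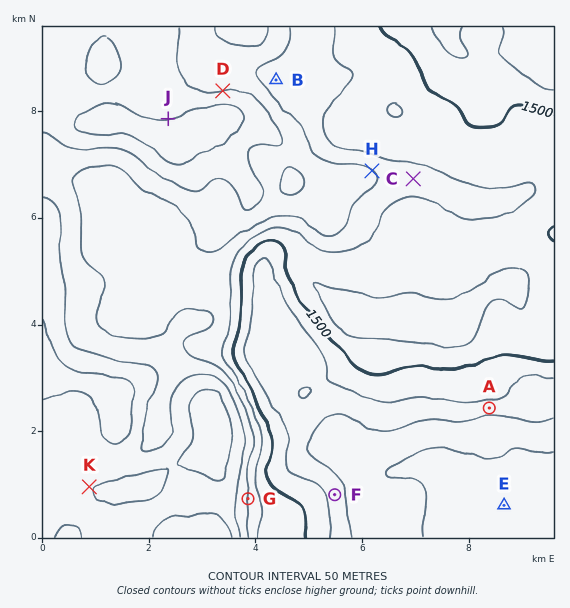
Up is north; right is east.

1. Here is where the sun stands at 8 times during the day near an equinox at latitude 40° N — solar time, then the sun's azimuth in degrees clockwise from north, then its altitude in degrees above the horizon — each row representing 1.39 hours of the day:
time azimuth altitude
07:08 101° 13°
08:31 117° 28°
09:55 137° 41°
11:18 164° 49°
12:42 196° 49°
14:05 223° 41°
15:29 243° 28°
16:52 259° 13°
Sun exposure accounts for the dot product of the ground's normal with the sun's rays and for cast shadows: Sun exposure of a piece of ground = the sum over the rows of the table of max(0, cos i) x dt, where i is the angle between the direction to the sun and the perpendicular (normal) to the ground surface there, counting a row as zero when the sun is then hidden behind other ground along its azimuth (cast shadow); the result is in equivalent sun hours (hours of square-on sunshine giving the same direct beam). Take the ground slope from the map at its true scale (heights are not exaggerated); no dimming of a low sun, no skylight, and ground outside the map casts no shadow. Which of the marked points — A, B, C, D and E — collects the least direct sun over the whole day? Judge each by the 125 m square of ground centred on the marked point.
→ D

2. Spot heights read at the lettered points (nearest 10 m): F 1430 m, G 1600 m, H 1600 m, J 1700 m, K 1700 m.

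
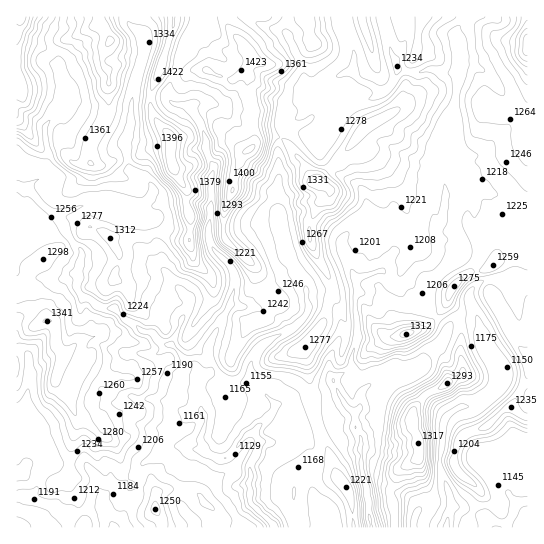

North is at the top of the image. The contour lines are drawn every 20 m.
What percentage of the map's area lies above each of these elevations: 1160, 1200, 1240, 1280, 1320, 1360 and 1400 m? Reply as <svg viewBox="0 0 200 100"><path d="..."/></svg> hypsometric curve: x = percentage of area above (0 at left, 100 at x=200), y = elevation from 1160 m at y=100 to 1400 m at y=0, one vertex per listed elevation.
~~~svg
<svg viewBox="0 0 200 100"><path d="M176 100l-30-17-46-16-40-17-25-17-15-16-11-17"/></svg>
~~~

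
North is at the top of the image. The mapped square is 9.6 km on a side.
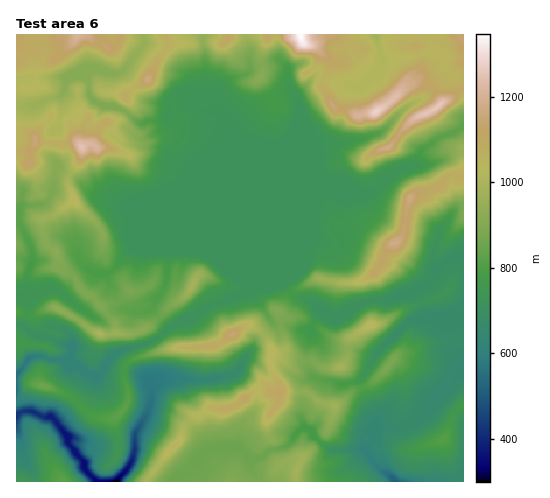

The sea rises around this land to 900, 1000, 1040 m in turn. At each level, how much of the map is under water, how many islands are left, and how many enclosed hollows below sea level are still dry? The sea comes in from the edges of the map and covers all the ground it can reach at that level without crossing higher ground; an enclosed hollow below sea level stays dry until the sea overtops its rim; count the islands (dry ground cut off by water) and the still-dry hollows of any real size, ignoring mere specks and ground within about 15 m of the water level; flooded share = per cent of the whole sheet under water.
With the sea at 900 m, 70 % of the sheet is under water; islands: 3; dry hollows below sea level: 0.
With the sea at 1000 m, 82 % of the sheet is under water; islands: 5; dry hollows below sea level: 0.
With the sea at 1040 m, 88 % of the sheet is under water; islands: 2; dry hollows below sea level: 0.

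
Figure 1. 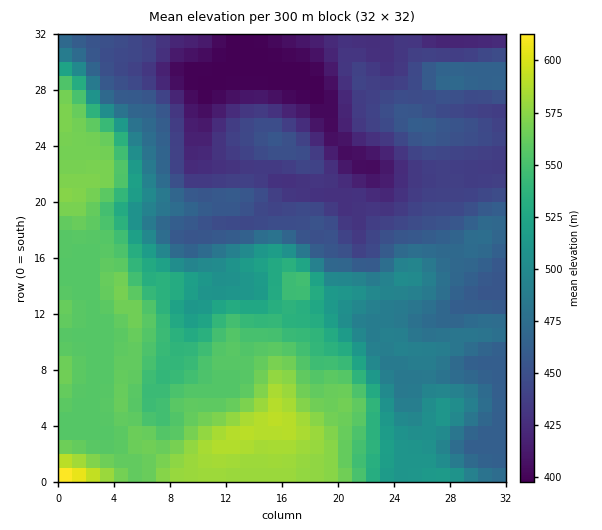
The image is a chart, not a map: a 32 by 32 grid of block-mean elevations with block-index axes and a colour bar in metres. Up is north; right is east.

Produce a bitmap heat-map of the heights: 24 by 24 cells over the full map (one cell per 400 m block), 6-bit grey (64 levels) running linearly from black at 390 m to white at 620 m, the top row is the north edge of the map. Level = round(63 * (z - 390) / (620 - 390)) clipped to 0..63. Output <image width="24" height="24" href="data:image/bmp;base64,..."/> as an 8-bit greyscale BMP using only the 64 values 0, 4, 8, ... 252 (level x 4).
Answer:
<image width="24" height="24" href="data:image/bmp;base64,Qk12BgAAAAAAADYEAAAoAAAAGAAAABgAAAABAAgAAAAAAEACAAATCwAAEwsAAAABAAAAAAAAAAAAAAEBAQACAgIAAwMDAAQEBAAFBQUABgYGAAcHBwAICAgACQkJAAoKCgALCwsADAwMAA0NDQAODg4ADw8PABAQEAAREREAEhISABMTEwAUFBQAFRUVABYWFgAXFxcAGBgYABkZGQAaGhoAGxsbABwcHAAdHR0AHh4eAB8fHwAgICAAISEhACIiIgAjIyMAJCQkACUlJQAmJiYAJycnACgoKAApKSkAKioqACsrKwAsLCwALS0tAC4uLgAvLy8AMDAwADExMQAyMjIAMzMzADQ0NAA1NTUANjY2ADc3NwA4ODgAOTk5ADo6OgA7OzsAPDw8AD09PQA+Pj4APz8/AEBAQABBQUEAQkJCAENDQwBEREQARUVFAEZGRgBHR0cASEhIAElJSQBKSkoAS0tLAExMTABNTU0ATk5OAE9PTwBQUFAAUVFRAFJSUgBTU1MAVFRUAFVVVQBWVlYAV1dXAFhYWABZWVkAWlpaAFtbWwBcXFwAXV1dAF5eXgBfX18AYGBgAGFhYQBiYmIAY2NjAGRkZABlZWUAZmZmAGdnZwBoaGgAaWlpAGpqagBra2sAbGxsAG1tbQBubm4Ab29vAHBwcABxcXEAcnJyAHNzcwB0dHQAdXV1AHZ2dgB3d3cAeHh4AHl5eQB6enoAe3t7AHx8fAB9fX0Afn5+AH9/fwCAgIAAgYGBAIKCggCDg4MAhISEAIWFhQCGhoYAh4eHAIiIiACJiYkAioqKAIuLiwCMjIwAjY2NAI6OjgCPj48AkJCQAJGRkQCSkpIAk5OTAJSUlACVlZUAlpaWAJeXlwCYmJgAmZmZAJqamgCbm5sAnJycAJ2dnQCenp4An5+fAKCgoAChoaEAoqKiAKOjowCkpKQApaWlAKampgCnp6cAqKioAKmpqQCqqqoAq6urAKysrACtra0Arq6uAK+vrwCwsLAAsbGxALKysgCzs7MAtLS0ALW1tQC2trYAt7e3ALi4uAC5ubkAurq6ALu7uwC8vLwAvb29AL6+vgC/v78AwMDAAMHBwQDCwsIAw8PDAMTExADFxcUAxsbGAMfHxwDIyMgAycnJAMrKygDLy8sAzMzMAM3NzQDOzs4Az8/PANDQ0ADR0dEA0tLSANPT0wDU1NQA1dXVANbW1gDX19cA2NjYANnZ2QDa2toA29vbANzc3ADd3d0A3t7eAN/f3wDg4OAA4eHhAOLi4gDj4+MA5OTkAOXl5QDm5uYA5+fnAOjo6ADp6ekA6urqAOvr6wDs7OwA7e3tAO7u7gDv7+8A8PDwAPHx8QDy8vIA8/PzAPT09AD19fUA9vb2APf39wD4+PgA+fn5APr6+gD7+/sA/Pz8AP39/QD+/v4A////APDg0MC8yNDQ0NDQ0NDMzLykjISEiHxkXMzEvLjAwMzU2NTU1NTQzLiokISEeGBQULi0tLzAuLzM1NzY2NjUyLyokICAeGBQULi0uLy0rLjAxMzY3NjMxMCwiHR4hHRgULi0uLywrLi4uLjE2NDAwMCshGhwfHhkVMC4uLy0pKiwtLS8zMi4uLSYdGhoaGBYULy4tLy4qKSstLi4wLysqKSAbGxsaFhQULi0tLi4qKCgsLi0tKyonJB0bHBoaGRgWLi4uLy8rJiQpKyoqKCgkHxsbGhcWFhgYLy4uMC4pJCEjJSQmKCcjIB0bGhkWFBMTLS0vMCooJyIgICElKykhIB4dHhwZFRMSLS0uLiclIB4fISMlKCIYFxQXHRwYFhUTLi0uKyQdFRUYGx4hHRUSEA4SFhYWFhcVLi8tKB4XExERERIUEhARDA0PEBESFBcWMTAsJR4ZFhQSERAODxAOCwsLDQ8PEBIUMjEvKSAaFBEREhENCwsLCgoICw0ODg4PMTExLB8XDgoLDAwLDA0LBwUGCgwNDQ0NMTExKRwWDQgLDQ4QEA8JBAUHDA4ODg0NMTAvJRkVDAcKDhASEAsFBgoMEBMSERAPMS4mHBYUCwUIDA4OCgYDCQ0QExMREA8NMSgZFBMQCAMEBgcGBAMDCg0PEBAQEA8QKx8TEA4JBAICAgICAgIEDA4MDREWFhUVHxYQDw4KBQMDAgICAwMHDAwKDBARERITFhMREA4LCAcEAgIDBAYJCwoKDAsJCQkKA=="/>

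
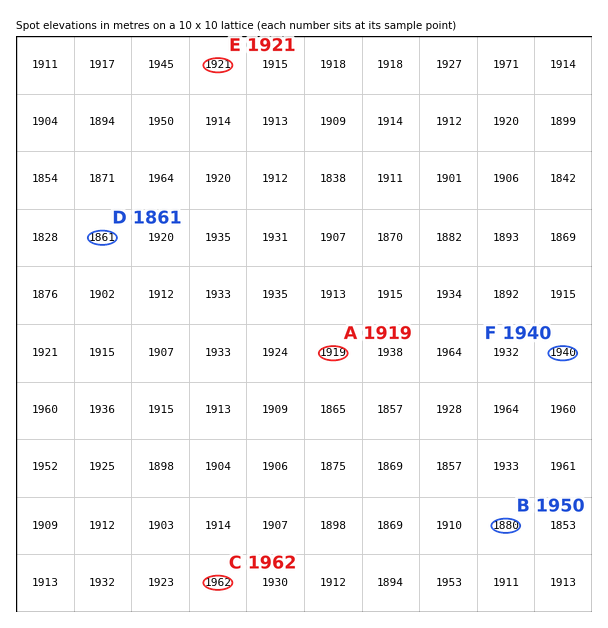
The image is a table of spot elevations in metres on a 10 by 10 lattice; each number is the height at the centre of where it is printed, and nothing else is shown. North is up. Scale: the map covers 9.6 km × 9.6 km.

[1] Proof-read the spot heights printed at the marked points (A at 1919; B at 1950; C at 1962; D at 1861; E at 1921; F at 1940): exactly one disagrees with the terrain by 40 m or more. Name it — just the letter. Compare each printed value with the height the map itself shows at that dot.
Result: B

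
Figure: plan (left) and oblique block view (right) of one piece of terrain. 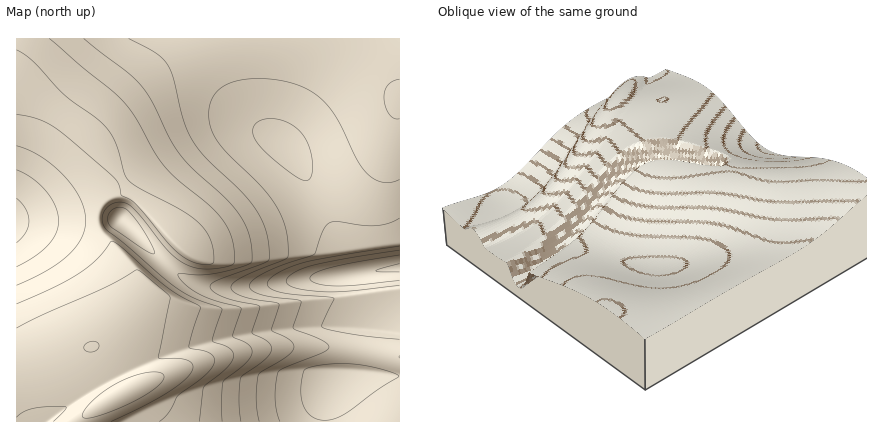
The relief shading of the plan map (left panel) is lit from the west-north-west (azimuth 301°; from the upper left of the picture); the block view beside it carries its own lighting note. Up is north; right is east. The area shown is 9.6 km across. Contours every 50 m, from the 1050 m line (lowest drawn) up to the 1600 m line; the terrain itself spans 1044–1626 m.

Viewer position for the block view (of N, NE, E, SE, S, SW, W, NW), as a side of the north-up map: NE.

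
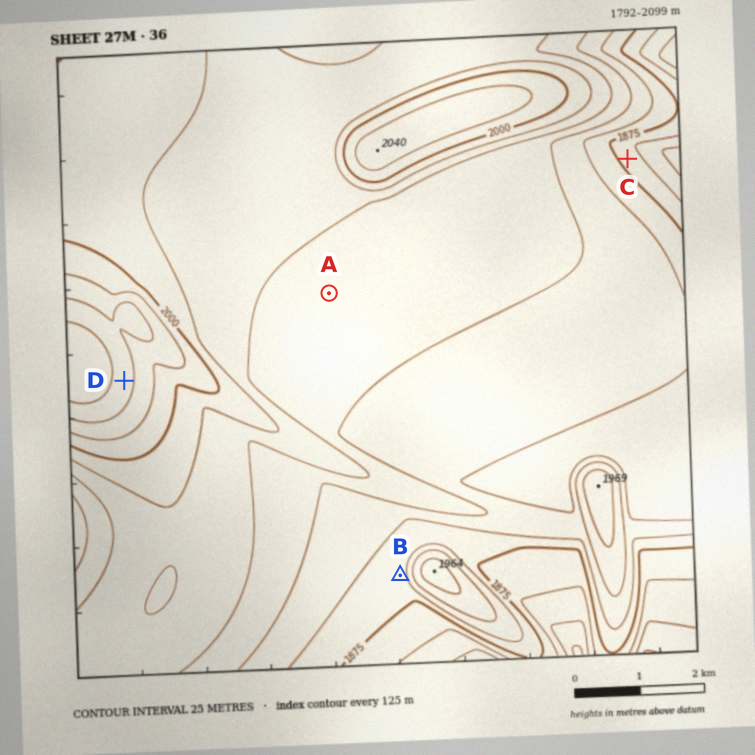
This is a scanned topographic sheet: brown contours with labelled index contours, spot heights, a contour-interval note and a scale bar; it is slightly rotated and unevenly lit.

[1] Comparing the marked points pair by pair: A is higher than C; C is lower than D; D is higher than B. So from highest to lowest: D A B C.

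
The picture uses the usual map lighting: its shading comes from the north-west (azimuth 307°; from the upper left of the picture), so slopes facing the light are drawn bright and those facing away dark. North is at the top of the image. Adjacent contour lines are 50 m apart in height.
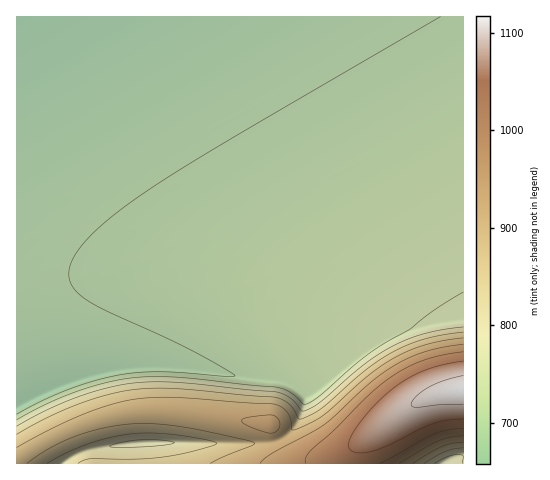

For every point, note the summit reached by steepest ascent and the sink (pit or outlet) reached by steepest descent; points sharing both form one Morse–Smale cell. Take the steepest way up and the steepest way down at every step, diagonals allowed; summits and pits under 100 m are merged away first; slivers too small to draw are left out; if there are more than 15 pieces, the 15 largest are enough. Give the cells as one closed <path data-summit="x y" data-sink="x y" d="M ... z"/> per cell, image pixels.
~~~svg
<path data-summit="463 390" data-sink="17 17" d="M463 16l-446 0-1 443 51-29 31-12 33-6 34-2 106 14 13 29 9 7 13 2 26-6 19-8 68-47 23-8 21-3z"/><path data-summit="463 390" data-sink="140 444" d="M165 410l-42 3-39 10-43 20-22 14-3 6 332 1 3-12 7-7-35 13-25 4-7-3-7-6-13-29z"/><path data-summit="463 390" data-sink="442 463" d="M463 390l-25 4-19 7-14 8-44 33-10 10-3 11 115 1z"/>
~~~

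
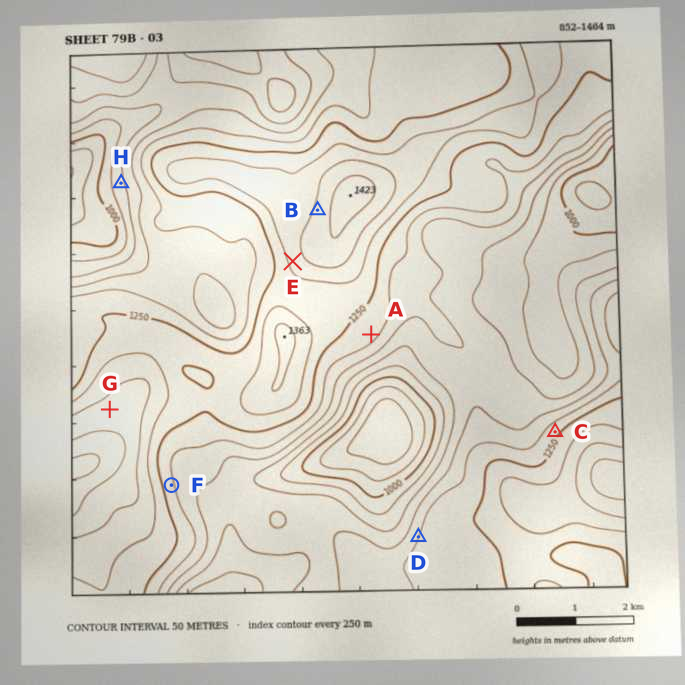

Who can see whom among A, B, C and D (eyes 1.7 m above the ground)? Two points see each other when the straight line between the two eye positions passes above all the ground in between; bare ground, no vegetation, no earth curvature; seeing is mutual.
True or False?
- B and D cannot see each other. True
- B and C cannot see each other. True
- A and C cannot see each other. False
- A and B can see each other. False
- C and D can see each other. False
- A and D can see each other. True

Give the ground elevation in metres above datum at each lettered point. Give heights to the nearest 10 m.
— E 1320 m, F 1210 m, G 1370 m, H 1090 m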